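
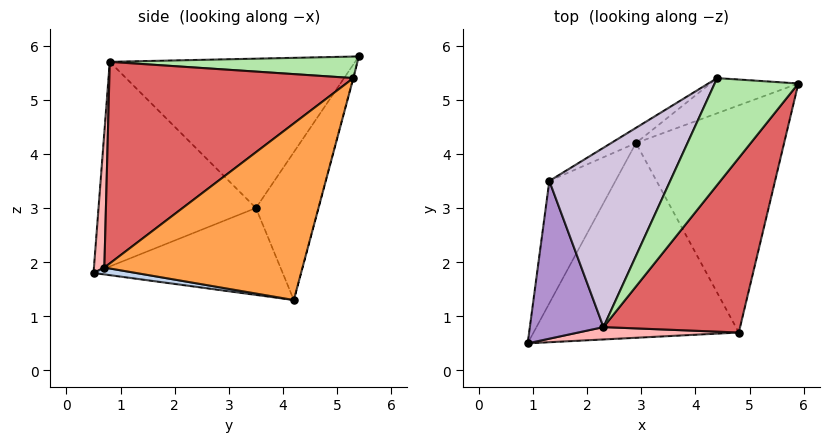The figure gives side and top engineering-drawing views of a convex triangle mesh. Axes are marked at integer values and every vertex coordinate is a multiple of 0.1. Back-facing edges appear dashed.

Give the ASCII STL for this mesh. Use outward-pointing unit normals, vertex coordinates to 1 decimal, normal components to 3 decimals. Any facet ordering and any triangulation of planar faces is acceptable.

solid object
 facet normal -0.004 0.967 -0.256
  outer loop
   vertex 4.4 5.4 5.8
   vertex 5.9 5.3 5.4
   vertex 2.9 4.2 1.3
  endloop
 endfacet
 facet normal 0.033 -0.151 -0.988
  outer loop
   vertex 4.8 0.7 1.9
   vertex 0.9 0.5 1.8
   vertex 2.9 4.2 1.3
  endloop
 endfacet
 facet normal 0.733 0.292 -0.615
  outer loop
   vertex 4.8 0.7 1.9
   vertex 2.9 4.2 1.3
   vertex 5.9 5.3 5.4
  endloop
 endfacet
 facet normal -0.752 0.329 -0.572
  outer loop
   vertex 1.3 3.5 3.0
   vertex 2.9 4.2 1.3
   vertex 0.9 0.5 1.8
  endloop
 endfacet
 facet normal -0.468 0.880 -0.079
  outer loop
   vertex 1.3 3.5 3.0
   vertex 4.4 5.4 5.8
   vertex 2.9 4.2 1.3
  endloop
 endfacet
 facet normal 0.247 -0.134 0.960
  outer loop
   vertex 2.3 0.8 5.7
   vertex 5.9 5.3 5.4
   vertex 4.4 5.4 5.8
  endloop
 endfacet
 facet normal 0.702 -0.530 0.476
  outer loop
   vertex 2.3 0.8 5.7
   vertex 4.8 0.7 1.9
   vertex 5.9 5.3 5.4
  endloop
 endfacet
 facet normal 0.050 -0.997 0.059
  outer loop
   vertex 2.3 0.8 5.7
   vertex 0.9 0.5 1.8
   vertex 4.8 0.7 1.9
  endloop
 endfacet
 facet normal -0.941 -0.010 0.339
  outer loop
   vertex 2.3 0.8 5.7
   vertex 1.3 3.5 3.0
   vertex 0.9 0.5 1.8
  endloop
 endfacet
 facet normal -0.736 0.323 0.595
  outer loop
   vertex 2.3 0.8 5.7
   vertex 4.4 5.4 5.8
   vertex 1.3 3.5 3.0
  endloop
 endfacet
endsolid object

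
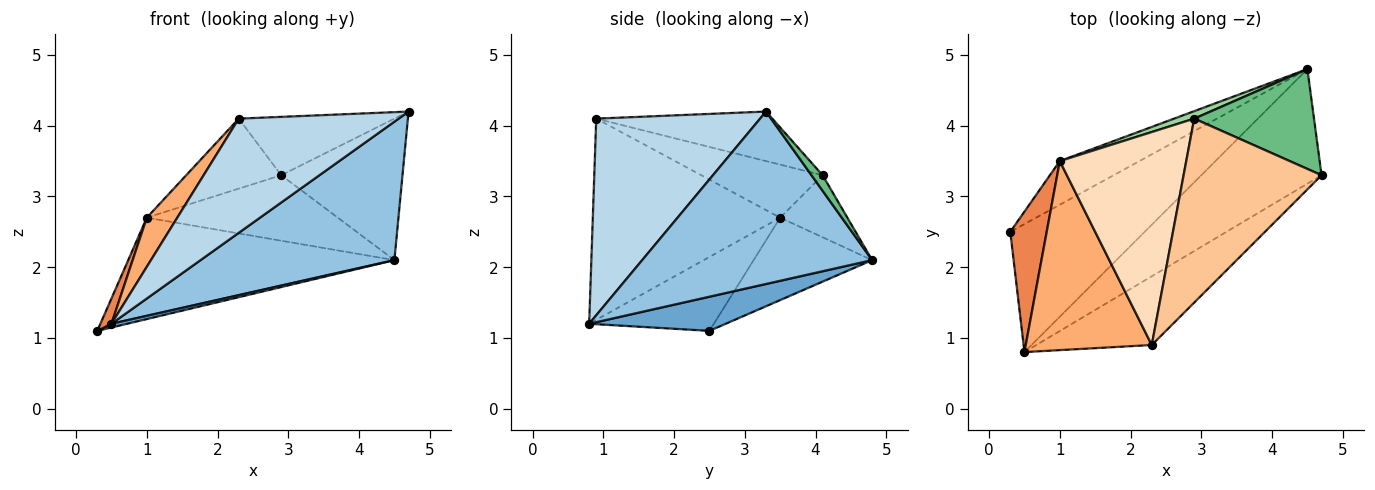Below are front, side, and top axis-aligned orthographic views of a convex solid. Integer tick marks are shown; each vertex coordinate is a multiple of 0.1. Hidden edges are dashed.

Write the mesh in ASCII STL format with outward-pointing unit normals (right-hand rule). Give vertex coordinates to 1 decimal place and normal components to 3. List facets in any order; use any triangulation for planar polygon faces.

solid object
 facet normal 0.246 -0.028 -0.969
  outer loop
   vertex 4.5 4.8 2.1
   vertex 0.5 0.8 1.2
   vertex 0.3 2.5 1.1
  endloop
 endfacet
 facet normal 0.675 -0.569 -0.471
  outer loop
   vertex 4.5 4.8 2.1
   vertex 4.7 3.3 4.2
   vertex 0.5 0.8 1.2
  endloop
 endfacet
 facet normal 0.660 -0.644 -0.387
  outer loop
   vertex 2.3 0.9 4.1
   vertex 0.5 0.8 1.2
   vertex 4.7 3.3 4.2
  endloop
 endfacet
 facet normal -0.379 0.850 -0.366
  outer loop
   vertex 1.0 3.5 2.7
   vertex 4.5 4.8 2.1
   vertex 0.3 2.5 1.1
  endloop
 endfacet
 facet normal -0.894 -0.079 0.441
  outer loop
   vertex 1.0 3.5 2.7
   vertex 0.3 2.5 1.1
   vertex 0.5 0.8 1.2
  endloop
 endfacet
 facet normal -0.840 -0.137 0.526
  outer loop
   vertex 1.0 3.5 2.7
   vertex 0.5 0.8 1.2
   vertex 2.3 0.9 4.1
  endloop
 endfacet
 facet normal -0.324 0.286 0.902
  outer loop
   vertex 2.9 4.1 3.3
   vertex 2.3 0.9 4.1
   vertex 4.7 3.3 4.2
  endloop
 endfacet
 facet normal -0.370 0.290 0.882
  outer loop
   vertex 2.9 4.1 3.3
   vertex 1.0 3.5 2.7
   vertex 2.3 0.9 4.1
  endloop
 endfacet
 facet normal 0.075 0.815 0.575
  outer loop
   vertex 2.9 4.1 3.3
   vertex 4.7 3.3 4.2
   vertex 4.5 4.8 2.1
  endloop
 endfacet
 facet normal -0.330 0.938 0.107
  outer loop
   vertex 2.9 4.1 3.3
   vertex 4.5 4.8 2.1
   vertex 1.0 3.5 2.7
  endloop
 endfacet
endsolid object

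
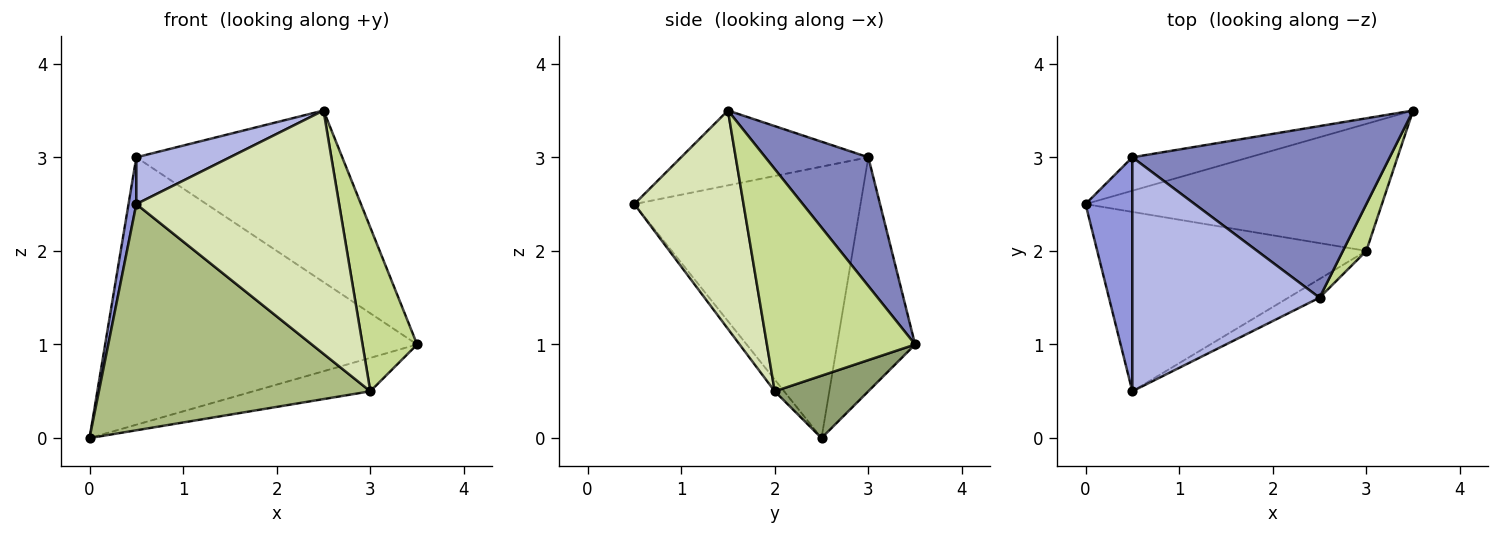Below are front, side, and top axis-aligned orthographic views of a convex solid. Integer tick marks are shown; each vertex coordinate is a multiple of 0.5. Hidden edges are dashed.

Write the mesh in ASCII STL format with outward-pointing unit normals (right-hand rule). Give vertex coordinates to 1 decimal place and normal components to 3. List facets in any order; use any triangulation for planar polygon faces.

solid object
 facet normal -0.241 0.963 -0.120
  outer loop
   vertex 0.5 3.0 3.0
   vertex 3.5 3.5 1.0
   vertex 0.0 2.5 0.0
  endloop
 endfacet
 facet normal 0.333 0.667 0.667
  outer loop
   vertex 0.5 3.0 3.0
   vertex 2.5 1.5 3.5
   vertex 3.5 3.5 1.0
  endloop
 endfacet
 facet normal -0.985 -0.034 0.170
  outer loop
   vertex 0.5 3.0 3.0
   vertex 0.0 2.5 0.0
   vertex 0.5 0.5 2.5
  endloop
 endfacet
 facet normal -0.365 -0.183 0.913
  outer loop
   vertex 0.5 3.0 3.0
   vertex 0.5 0.5 2.5
   vertex 2.5 1.5 3.5
  endloop
 endfacet
 facet normal 0.200 0.249 -0.948
  outer loop
   vertex 3.0 2.0 0.5
   vertex 0.0 2.5 0.0
   vertex 3.5 3.5 1.0
  endloop
 endfacet
 facet normal -0.027 -0.783 -0.621
  outer loop
   vertex 3.0 2.0 0.5
   vertex 0.5 0.5 2.5
   vertex 0.0 2.5 0.0
  endloop
 endfacet
 facet normal 0.934 -0.344 0.098
  outer loop
   vertex 3.0 2.0 0.5
   vertex 3.5 3.5 1.0
   vertex 2.5 1.5 3.5
  endloop
 endfacet
 facet normal 0.473 -0.878 -0.068
  outer loop
   vertex 3.0 2.0 0.5
   vertex 2.5 1.5 3.5
   vertex 0.5 0.5 2.5
  endloop
 endfacet
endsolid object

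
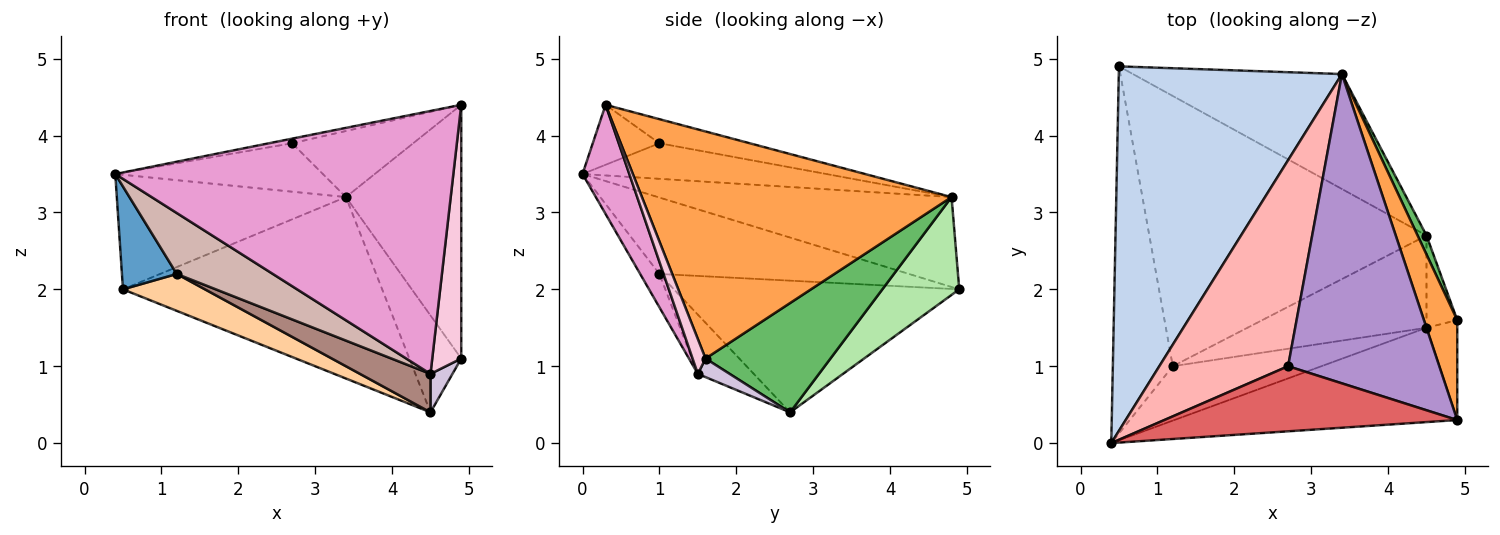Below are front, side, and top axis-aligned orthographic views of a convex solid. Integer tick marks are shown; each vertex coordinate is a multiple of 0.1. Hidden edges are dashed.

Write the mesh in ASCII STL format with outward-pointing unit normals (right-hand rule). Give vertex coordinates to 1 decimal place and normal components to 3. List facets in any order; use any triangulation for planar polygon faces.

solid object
 facet normal -0.775 -0.170 -0.608
  outer loop
   vertex 1.2 1.0 2.2
   vertex 0.4 0.0 3.5
   vertex 0.5 4.9 2.0
  endloop
 endfacet
 facet normal -0.359 0.280 0.890
  outer loop
   vertex 3.4 4.8 3.2
   vertex 0.5 4.9 2.0
   vertex 0.4 0.0 3.5
  endloop
 endfacet
 facet normal 0.928 0.346 0.136
  outer loop
   vertex 3.4 4.8 3.2
   vertex 4.9 0.3 4.4
   vertex 4.9 1.6 1.1
  endloop
 endfacet
 facet normal -0.426 -0.122 -0.896
  outer loop
   vertex 4.5 2.7 0.4
   vertex 1.2 1.0 2.2
   vertex 0.5 4.9 2.0
  endloop
 endfacet
 facet normal 0.921 0.383 0.075
  outer loop
   vertex 4.5 2.7 0.4
   vertex 3.4 4.8 3.2
   vertex 4.9 1.6 1.1
  endloop
 endfacet
 facet normal 0.243 0.819 -0.519
  outer loop
   vertex 4.5 2.7 0.4
   vertex 0.5 4.9 2.0
   vertex 3.4 4.8 3.2
  endloop
 endfacet
 facet normal -0.200 0.069 0.977
  outer loop
   vertex 2.7 1.0 3.9
   vertex 0.4 0.0 3.5
   vertex 4.9 0.3 4.4
  endloop
 endfacet
 facet normal -0.260 0.221 0.940
  outer loop
   vertex 2.7 1.0 3.9
   vertex 3.4 4.8 3.2
   vertex 0.4 0.0 3.5
  endloop
 endfacet
 facet normal -0.154 0.206 0.966
  outer loop
   vertex 2.7 1.0 3.9
   vertex 4.9 0.3 4.4
   vertex 3.4 4.8 3.2
  endloop
 endfacet
 facet normal 0.487 -0.336 -0.806
  outer loop
   vertex 4.5 1.5 0.9
   vertex 4.5 2.7 0.4
   vertex 4.9 1.6 1.1
  endloop
 endfacet
 facet normal -0.292 -0.368 -0.883
  outer loop
   vertex 4.5 1.5 0.9
   vertex 1.2 1.0 2.2
   vertex 4.5 2.7 0.4
  endloop
 endfacet
 facet normal -0.148 -0.738 -0.658
  outer loop
   vertex 4.5 1.5 0.9
   vertex 0.4 0.0 3.5
   vertex 1.2 1.0 2.2
  endloop
 endfacet
 facet normal 0.129 -0.933 -0.335
  outer loop
   vertex 4.5 1.5 0.9
   vertex 4.9 0.3 4.4
   vertex 0.4 0.0 3.5
  endloop
 endfacet
 facet normal 0.384 -0.859 -0.338
  outer loop
   vertex 4.5 1.5 0.9
   vertex 4.9 1.6 1.1
   vertex 4.9 0.3 4.4
  endloop
 endfacet
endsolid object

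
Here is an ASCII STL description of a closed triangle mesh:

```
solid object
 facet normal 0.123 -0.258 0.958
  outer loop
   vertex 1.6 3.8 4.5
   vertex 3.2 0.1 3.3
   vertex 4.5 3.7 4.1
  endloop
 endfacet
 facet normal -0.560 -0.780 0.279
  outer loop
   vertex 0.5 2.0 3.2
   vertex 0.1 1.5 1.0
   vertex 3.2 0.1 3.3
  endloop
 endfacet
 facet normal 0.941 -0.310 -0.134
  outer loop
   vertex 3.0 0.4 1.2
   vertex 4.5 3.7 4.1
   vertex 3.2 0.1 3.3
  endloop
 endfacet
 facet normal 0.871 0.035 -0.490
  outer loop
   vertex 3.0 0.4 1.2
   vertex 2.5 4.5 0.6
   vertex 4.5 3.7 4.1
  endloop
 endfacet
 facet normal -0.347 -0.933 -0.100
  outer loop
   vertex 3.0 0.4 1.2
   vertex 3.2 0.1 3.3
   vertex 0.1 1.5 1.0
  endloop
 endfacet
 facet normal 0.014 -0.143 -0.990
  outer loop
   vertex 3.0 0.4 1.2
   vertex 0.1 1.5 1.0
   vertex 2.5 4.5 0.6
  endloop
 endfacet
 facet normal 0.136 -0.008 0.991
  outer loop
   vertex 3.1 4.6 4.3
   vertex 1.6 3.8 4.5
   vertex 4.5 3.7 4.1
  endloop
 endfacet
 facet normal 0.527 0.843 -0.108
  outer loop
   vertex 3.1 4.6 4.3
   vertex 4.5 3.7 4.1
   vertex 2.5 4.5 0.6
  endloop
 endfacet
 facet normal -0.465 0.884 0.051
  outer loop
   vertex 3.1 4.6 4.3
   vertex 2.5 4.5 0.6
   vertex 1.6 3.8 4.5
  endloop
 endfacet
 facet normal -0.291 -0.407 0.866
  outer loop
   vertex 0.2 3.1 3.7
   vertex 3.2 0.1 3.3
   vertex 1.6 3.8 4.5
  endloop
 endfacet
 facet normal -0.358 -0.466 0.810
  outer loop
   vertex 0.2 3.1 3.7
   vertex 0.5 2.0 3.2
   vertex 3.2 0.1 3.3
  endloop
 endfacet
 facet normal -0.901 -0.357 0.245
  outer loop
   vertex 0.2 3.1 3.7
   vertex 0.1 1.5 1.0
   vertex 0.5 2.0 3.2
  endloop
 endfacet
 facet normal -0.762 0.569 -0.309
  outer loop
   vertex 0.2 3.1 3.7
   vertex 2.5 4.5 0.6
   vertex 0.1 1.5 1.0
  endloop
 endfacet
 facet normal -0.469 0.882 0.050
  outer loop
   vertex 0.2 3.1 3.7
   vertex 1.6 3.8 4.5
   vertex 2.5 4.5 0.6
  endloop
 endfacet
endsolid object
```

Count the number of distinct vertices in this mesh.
9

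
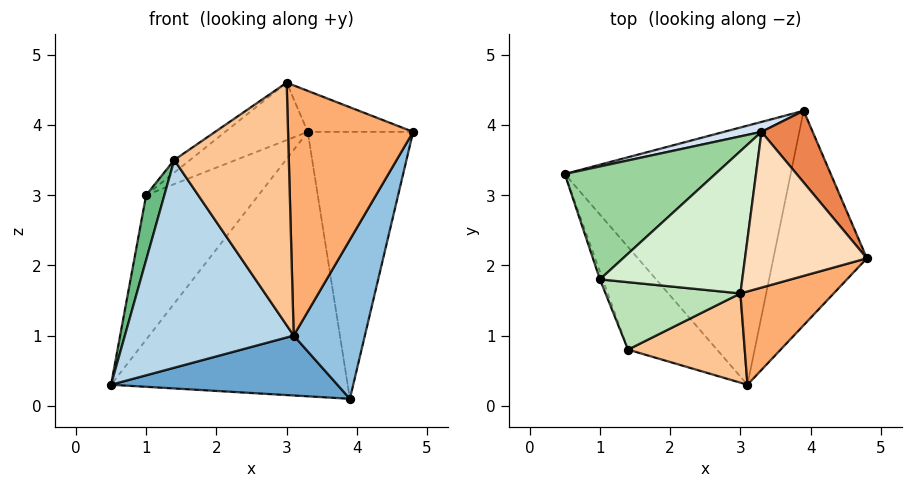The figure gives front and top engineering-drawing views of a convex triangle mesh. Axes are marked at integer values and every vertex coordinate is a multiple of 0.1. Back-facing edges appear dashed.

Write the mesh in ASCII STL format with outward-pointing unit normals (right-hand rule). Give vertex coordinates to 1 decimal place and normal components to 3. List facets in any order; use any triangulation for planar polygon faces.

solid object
 facet normal 0.002 -0.225 -0.974
  outer loop
   vertex 3.9 4.2 0.1
   vertex 3.1 0.3 1.0
   vertex 0.5 3.3 0.3
  endloop
 endfacet
 facet normal 0.895 -0.266 -0.359
  outer loop
   vertex 3.9 4.2 0.1
   vertex 4.8 2.1 3.9
   vertex 3.1 0.3 1.0
  endloop
 endfacet
 facet normal -0.675 -0.661 -0.327
  outer loop
   vertex 1.4 0.8 3.5
   vertex 0.5 3.3 0.3
   vertex 3.1 0.3 1.0
  endloop
 endfacet
 facet normal -0.254 0.967 0.036
  outer loop
   vertex 3.3 3.9 3.9
   vertex 3.9 4.2 0.1
   vertex 0.5 3.3 0.3
  endloop
 endfacet
 facet normal 0.757 0.631 0.169
  outer loop
   vertex 3.3 3.9 3.9
   vertex 4.8 2.1 3.9
   vertex 3.9 4.2 0.1
  endloop
 endfacet
 facet normal 0.368 -0.871 0.325
  outer loop
   vertex 3.0 1.6 4.6
   vertex 3.1 0.3 1.0
   vertex 4.8 2.1 3.9
  endloop
 endfacet
 facet normal 0.226 -0.914 0.336
  outer loop
   vertex 3.0 1.6 4.6
   vertex 1.4 0.8 3.5
   vertex 3.1 0.3 1.0
  endloop
 endfacet
 facet normal 0.292 0.243 0.925
  outer loop
   vertex 3.0 1.6 4.6
   vertex 4.8 2.1 3.9
   vertex 3.3 3.9 3.9
  endloop
 endfacet
 facet normal -0.919 -0.391 -0.047
  outer loop
   vertex 1.0 1.8 3.0
   vertex 0.5 3.3 0.3
   vertex 1.4 0.8 3.5
  endloop
 endfacet
 facet normal -0.693 0.568 0.444
  outer loop
   vertex 1.0 1.8 3.0
   vertex 3.3 3.9 3.9
   vertex 0.5 3.3 0.3
  endloop
 endfacet
 facet normal -0.609 0.146 0.780
  outer loop
   vertex 1.0 1.8 3.0
   vertex 1.4 0.8 3.5
   vertex 3.0 1.6 4.6
  endloop
 endfacet
 facet normal -0.576 0.306 0.758
  outer loop
   vertex 1.0 1.8 3.0
   vertex 3.0 1.6 4.6
   vertex 3.3 3.9 3.9
  endloop
 endfacet
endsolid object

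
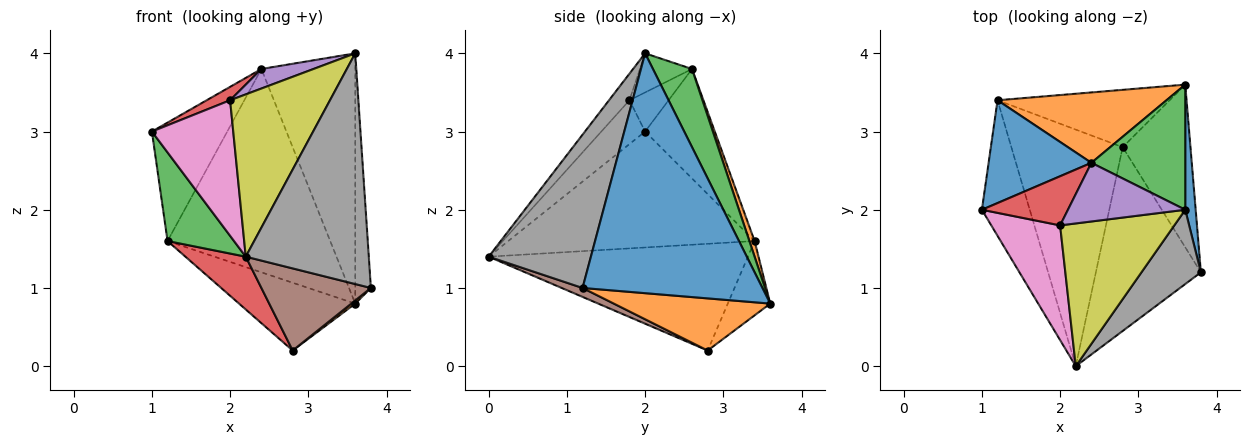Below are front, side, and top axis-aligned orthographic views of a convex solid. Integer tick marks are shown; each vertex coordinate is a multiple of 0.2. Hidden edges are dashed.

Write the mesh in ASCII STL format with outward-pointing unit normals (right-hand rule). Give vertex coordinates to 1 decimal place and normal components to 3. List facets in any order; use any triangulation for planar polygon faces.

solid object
 facet normal 0.995 0.087 0.043
  outer loop
   vertex 3.6 2.0 4.0
   vertex 3.8 1.2 1.0
   vertex 3.6 3.6 0.8
  endloop
 endfacet
 facet normal 0.610 -0.015 -0.793
  outer loop
   vertex 2.8 2.8 0.2
   vertex 3.6 3.6 0.8
   vertex 3.8 1.2 1.0
  endloop
 endfacet
 facet normal 0.349 0.838 0.419
  outer loop
   vertex 2.4 2.6 3.8
   vertex 3.6 2.0 4.0
   vertex 3.6 3.6 0.8
  endloop
 endfacet
 facet normal -0.402 -0.241 0.884
  outer loop
   vertex 2.4 2.6 3.8
   vertex 1.0 2.0 3.0
   vertex 2.0 1.8 3.4
  endloop
 endfacet
 facet normal -0.302 -0.302 0.905
  outer loop
   vertex 2.4 2.6 3.8
   vertex 2.0 1.8 3.4
   vertex 3.6 2.0 4.0
  endloop
 endfacet
 facet normal 0.077 -0.407 -0.910
  outer loop
   vertex 2.2 0.0 1.4
   vertex 2.8 2.8 0.2
   vertex 3.8 1.2 1.0
  endloop
 endfacet
 facet normal -0.380 -0.706 0.597
  outer loop
   vertex 2.2 0.0 1.4
   vertex 2.0 1.8 3.4
   vertex 1.0 2.0 3.0
  endloop
 endfacet
 facet normal 0.620 -0.747 0.240
  outer loop
   vertex 2.2 0.0 1.4
   vertex 3.8 1.2 1.0
   vertex 3.6 2.0 4.0
  endloop
 endfacet
 facet normal -0.152 -0.742 0.653
  outer loop
   vertex 2.2 0.0 1.4
   vertex 3.6 2.0 4.0
   vertex 2.0 1.8 3.4
  endloop
 endfacet
 facet normal -0.269 0.735 -0.622
  outer loop
   vertex 1.2 3.4 1.6
   vertex 3.6 3.6 0.8
   vertex 2.8 2.8 0.2
  endloop
 endfacet
 facet normal -0.572 0.619 0.537
  outer loop
   vertex 1.2 3.4 1.6
   vertex 1.0 2.0 3.0
   vertex 2.4 2.6 3.8
  endloop
 endfacet
 facet normal 0.030 0.945 0.327
  outer loop
   vertex 1.2 3.4 1.6
   vertex 2.4 2.6 3.8
   vertex 3.6 3.6 0.8
  endloop
 endfacet
 facet normal -0.897 -0.242 -0.370
  outer loop
   vertex 1.2 3.4 1.6
   vertex 2.2 0.0 1.4
   vertex 1.0 2.0 3.0
  endloop
 endfacet
 facet normal -0.683 -0.159 -0.713
  outer loop
   vertex 1.2 3.4 1.6
   vertex 2.8 2.8 0.2
   vertex 2.2 0.0 1.4
  endloop
 endfacet
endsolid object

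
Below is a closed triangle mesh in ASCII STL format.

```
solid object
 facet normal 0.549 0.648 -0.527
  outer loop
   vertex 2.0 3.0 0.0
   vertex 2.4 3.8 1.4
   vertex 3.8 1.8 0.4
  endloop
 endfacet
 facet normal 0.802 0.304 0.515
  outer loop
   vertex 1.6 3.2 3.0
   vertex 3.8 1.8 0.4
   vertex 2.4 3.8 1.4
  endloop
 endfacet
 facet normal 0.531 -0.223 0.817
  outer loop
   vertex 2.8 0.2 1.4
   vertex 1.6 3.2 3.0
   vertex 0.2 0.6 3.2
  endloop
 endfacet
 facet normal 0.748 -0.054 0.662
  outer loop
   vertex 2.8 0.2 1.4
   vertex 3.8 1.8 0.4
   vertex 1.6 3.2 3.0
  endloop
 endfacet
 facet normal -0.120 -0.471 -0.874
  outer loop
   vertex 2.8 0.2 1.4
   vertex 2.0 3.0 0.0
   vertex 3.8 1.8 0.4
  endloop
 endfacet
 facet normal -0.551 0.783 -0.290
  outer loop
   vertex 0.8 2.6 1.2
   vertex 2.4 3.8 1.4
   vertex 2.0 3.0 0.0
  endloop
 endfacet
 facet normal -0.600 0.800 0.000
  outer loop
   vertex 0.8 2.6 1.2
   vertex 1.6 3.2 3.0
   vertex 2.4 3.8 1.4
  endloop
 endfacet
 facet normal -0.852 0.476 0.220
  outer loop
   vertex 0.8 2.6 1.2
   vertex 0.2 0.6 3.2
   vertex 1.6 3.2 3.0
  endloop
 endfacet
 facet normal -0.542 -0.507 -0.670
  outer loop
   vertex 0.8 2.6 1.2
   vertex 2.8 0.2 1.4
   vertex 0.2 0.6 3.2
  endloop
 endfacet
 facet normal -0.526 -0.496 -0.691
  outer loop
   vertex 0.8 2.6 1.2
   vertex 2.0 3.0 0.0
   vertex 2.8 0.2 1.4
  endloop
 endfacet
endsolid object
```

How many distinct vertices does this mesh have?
7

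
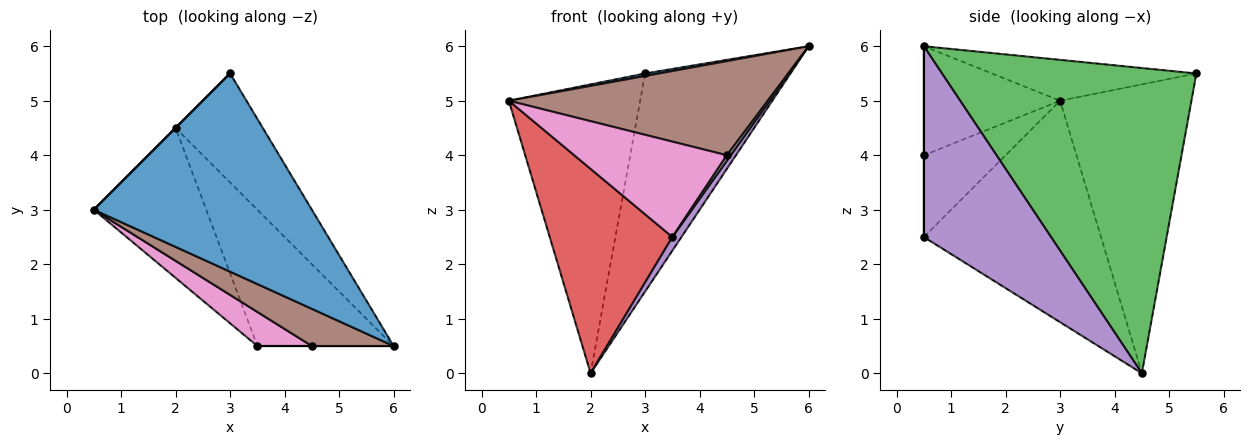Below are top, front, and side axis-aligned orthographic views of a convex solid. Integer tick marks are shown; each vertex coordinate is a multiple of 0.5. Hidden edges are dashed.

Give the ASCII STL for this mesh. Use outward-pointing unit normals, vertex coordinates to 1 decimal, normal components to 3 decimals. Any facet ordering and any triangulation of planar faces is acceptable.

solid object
 facet normal -0.184 -0.012 0.983
  outer loop
   vertex 3.0 5.5 5.5
   vertex 0.5 3.0 5.0
   vertex 6.0 0.5 6.0
  endloop
 endfacet
 facet normal -0.707 0.707 0.000
  outer loop
   vertex 2.0 4.5 0.0
   vertex 0.5 3.0 5.0
   vertex 3.0 5.5 5.5
  endloop
 endfacet
 facet normal 0.843 0.482 -0.241
  outer loop
   vertex 2.0 4.5 0.0
   vertex 3.0 5.5 5.5
   vertex 6.0 0.5 6.0
  endloop
 endfacet
 facet normal -0.759 -0.525 -0.385
  outer loop
   vertex 3.5 0.5 2.5
   vertex 0.5 3.0 5.0
   vertex 2.0 4.5 0.0
  endloop
 endfacet
 facet normal 0.812 -0.058 -0.580
  outer loop
   vertex 3.5 0.5 2.5
   vertex 2.0 4.5 0.0
   vertex 6.0 0.5 6.0
  endloop
 endfacet
 facet normal -0.440 -0.835 0.330
  outer loop
   vertex 4.5 0.5 4.0
   vertex 6.0 0.5 6.0
   vertex 0.5 3.0 5.0
  endloop
 endfacet
 facet normal -0.450 -0.841 0.300
  outer loop
   vertex 4.5 0.5 4.0
   vertex 0.5 3.0 5.0
   vertex 3.5 0.5 2.5
  endloop
 endfacet
 facet normal 0.000 -1.000 0.000
  outer loop
   vertex 4.5 0.5 4.0
   vertex 3.5 0.5 2.5
   vertex 6.0 0.5 6.0
  endloop
 endfacet
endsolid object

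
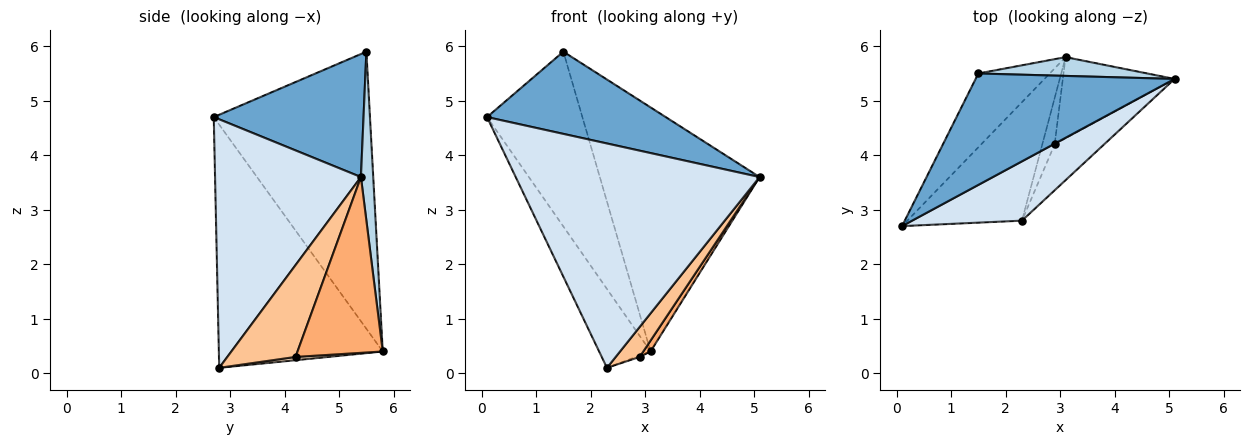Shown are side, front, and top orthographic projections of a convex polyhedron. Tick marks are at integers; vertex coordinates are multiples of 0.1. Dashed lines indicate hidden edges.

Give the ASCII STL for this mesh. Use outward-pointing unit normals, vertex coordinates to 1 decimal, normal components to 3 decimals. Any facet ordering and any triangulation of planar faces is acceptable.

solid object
 facet normal 0.446 -0.532 0.720
  outer loop
   vertex 1.5 5.5 5.9
   vertex 0.1 2.7 4.7
   vertex 5.1 5.4 3.6
  endloop
 endfacet
 facet normal -0.834 0.509 -0.215
  outer loop
   vertex 3.1 5.8 0.4
   vertex 0.1 2.7 4.7
   vertex 1.5 5.5 5.9
  endloop
 endfacet
 facet normal 0.076 0.994 0.076
  outer loop
   vertex 3.1 5.8 0.4
   vertex 1.5 5.5 5.9
   vertex 5.1 5.4 3.6
  endloop
 endfacet
 facet normal 0.501 -0.837 0.221
  outer loop
   vertex 2.3 2.8 0.1
   vertex 5.1 5.4 3.6
   vertex 0.1 2.7 4.7
  endloop
 endfacet
 facet normal -0.870 0.273 -0.410
  outer loop
   vertex 2.3 2.8 0.1
   vertex 0.1 2.7 4.7
   vertex 3.1 5.8 0.4
  endloop
 endfacet
 facet normal 0.842 -0.072 -0.535
  outer loop
   vertex 2.9 4.2 0.3
   vertex 3.1 5.8 0.4
   vertex 5.1 5.4 3.6
  endloop
 endfacet
 facet normal 0.841 -0.296 -0.453
  outer loop
   vertex 2.9 4.2 0.3
   vertex 5.1 5.4 3.6
   vertex 2.3 2.8 0.1
  endloop
 endfacet
 facet normal 0.256 0.028 -0.966
  outer loop
   vertex 2.9 4.2 0.3
   vertex 2.3 2.8 0.1
   vertex 3.1 5.8 0.4
  endloop
 endfacet
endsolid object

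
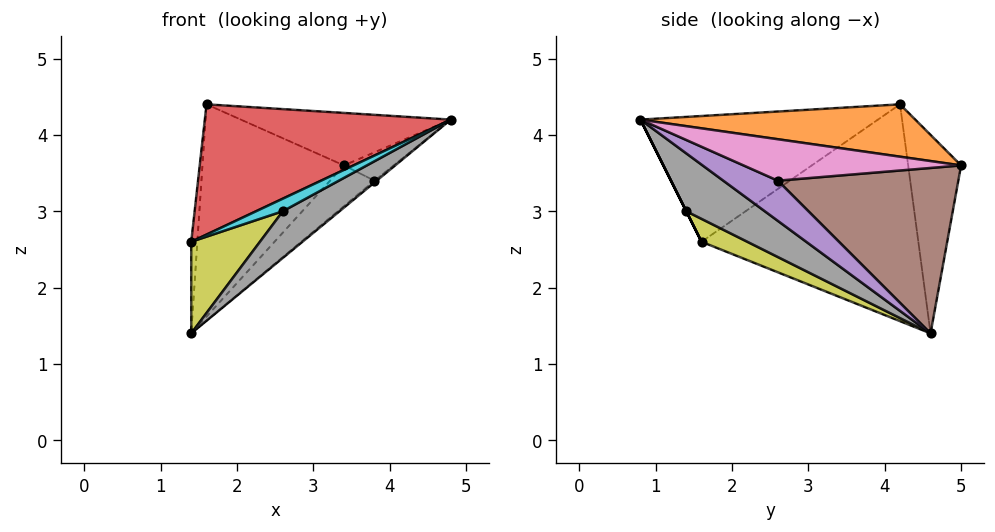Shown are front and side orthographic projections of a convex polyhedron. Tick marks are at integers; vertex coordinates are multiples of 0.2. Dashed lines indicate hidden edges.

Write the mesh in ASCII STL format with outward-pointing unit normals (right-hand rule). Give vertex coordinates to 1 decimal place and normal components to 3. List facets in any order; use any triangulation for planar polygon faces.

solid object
 facet normal -0.347 0.926 0.147
  outer loop
   vertex 1.6 4.2 4.4
   vertex 3.4 5.0 3.6
   vertex 1.4 4.6 1.4
  endloop
 endfacet
 facet normal 0.306 0.234 0.923
  outer loop
   vertex 1.6 4.2 4.4
   vertex 4.8 0.8 4.2
   vertex 3.4 5.0 3.6
  endloop
 endfacet
 facet normal -0.997 0.028 0.070
  outer loop
   vertex 1.4 1.6 2.6
   vertex 1.6 4.2 4.4
   vertex 1.4 4.6 1.4
  endloop
 endfacet
 facet normal -0.463 -0.480 0.745
  outer loop
   vertex 1.4 1.6 2.6
   vertex 4.8 0.8 4.2
   vertex 1.6 4.2 4.4
  endloop
 endfacet
 facet normal 0.653 0.026 -0.757
  outer loop
   vertex 3.8 2.6 3.4
   vertex 4.8 0.8 4.2
   vertex 1.4 4.6 1.4
  endloop
 endfacet
 facet normal 0.712 0.175 -0.680
  outer loop
   vertex 3.8 2.6 3.4
   vertex 1.4 4.6 1.4
   vertex 3.4 5.0 3.6
  endloop
 endfacet
 facet normal 0.792 0.181 -0.583
  outer loop
   vertex 3.8 2.6 3.4
   vertex 3.4 5.0 3.6
   vertex 4.8 0.8 4.2
  endloop
 endfacet
 facet normal 0.397 -0.287 -0.872
  outer loop
   vertex 2.6 1.4 3.0
   vertex 1.4 4.6 1.4
   vertex 4.8 0.8 4.2
  endloop
 endfacet
 facet normal 0.240 -0.361 -0.901
  outer loop
   vertex 2.6 1.4 3.0
   vertex 1.4 1.6 2.6
   vertex 1.4 4.6 1.4
  endloop
 endfacet
 facet normal 0.000 -0.894 -0.447
  outer loop
   vertex 2.6 1.4 3.0
   vertex 4.8 0.8 4.2
   vertex 1.4 1.6 2.6
  endloop
 endfacet
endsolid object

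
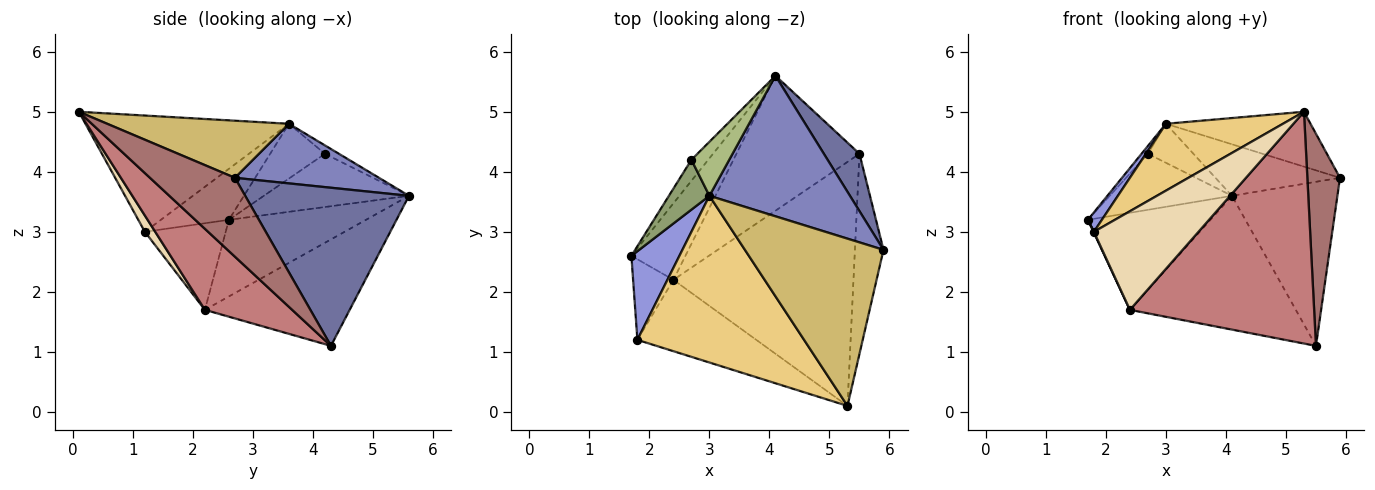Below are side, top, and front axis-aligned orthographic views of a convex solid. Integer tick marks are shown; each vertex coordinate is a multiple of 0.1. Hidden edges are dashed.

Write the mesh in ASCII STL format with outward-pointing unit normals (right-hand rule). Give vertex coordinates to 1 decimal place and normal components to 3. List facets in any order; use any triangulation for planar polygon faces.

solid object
 facet normal 0.826 0.532 0.186
  outer loop
   vertex 5.5 4.3 1.1
   vertex 4.1 5.6 3.6
   vertex 5.9 2.7 3.9
  endloop
 endfacet
 facet normal 0.370 0.320 0.872
  outer loop
   vertex 3.0 3.6 4.8
   vertex 5.9 2.7 3.9
   vertex 4.1 5.6 3.6
  endloop
 endfacet
 facet normal -0.720 -0.148 0.678
  outer loop
   vertex 1.8 1.2 3.0
   vertex 3.0 3.6 4.8
   vertex 1.7 2.6 3.2
  endloop
 endfacet
 facet normal -0.744 0.626 -0.235
  outer loop
   vertex 2.7 4.2 4.3
   vertex 4.1 5.6 3.6
   vertex 1.7 2.6 3.2
  endloop
 endfacet
 facet normal -0.800 0.093 0.592
  outer loop
   vertex 2.7 4.2 4.3
   vertex 1.7 2.6 3.2
   vertex 3.0 3.6 4.8
  endloop
 endfacet
 facet normal -0.177 0.576 0.798
  outer loop
   vertex 2.7 4.2 4.3
   vertex 3.0 3.6 4.8
   vertex 4.1 5.6 3.6
  endloop
 endfacet
 facet normal -0.907 -0.004 -0.422
  outer loop
   vertex 2.4 2.2 1.7
   vertex 1.8 1.2 3.0
   vertex 1.7 2.6 3.2
  endloop
 endfacet
 facet normal -0.660 0.590 -0.465
  outer loop
   vertex 2.4 2.2 1.7
   vertex 1.7 2.6 3.2
   vertex 4.1 5.6 3.6
  endloop
 endfacet
 facet normal -0.523 0.600 -0.605
  outer loop
   vertex 2.4 2.2 1.7
   vertex 4.1 5.6 3.6
   vertex 5.5 4.3 1.1
  endloop
 endfacet
 facet normal 0.365 0.290 0.885
  outer loop
   vertex 5.3 0.1 5.0
   vertex 5.9 2.7 3.9
   vertex 3.0 3.6 4.8
  endloop
 endfacet
 facet normal -0.543 -0.313 0.779
  outer loop
   vertex 5.3 0.1 5.0
   vertex 3.0 3.6 4.8
   vertex 1.8 1.2 3.0
  endloop
 endfacet
 facet normal 0.080 -0.808 -0.584
  outer loop
   vertex 5.3 0.1 5.0
   vertex 1.8 1.2 3.0
   vertex 2.4 2.2 1.7
  endloop
 endfacet
 facet normal 0.884 -0.340 -0.320
  outer loop
   vertex 5.3 0.1 5.0
   vertex 5.5 4.3 1.1
   vertex 5.9 2.7 3.9
  endloop
 endfacet
 facet normal 0.310 -0.655 -0.689
  outer loop
   vertex 5.3 0.1 5.0
   vertex 2.4 2.2 1.7
   vertex 5.5 4.3 1.1
  endloop
 endfacet
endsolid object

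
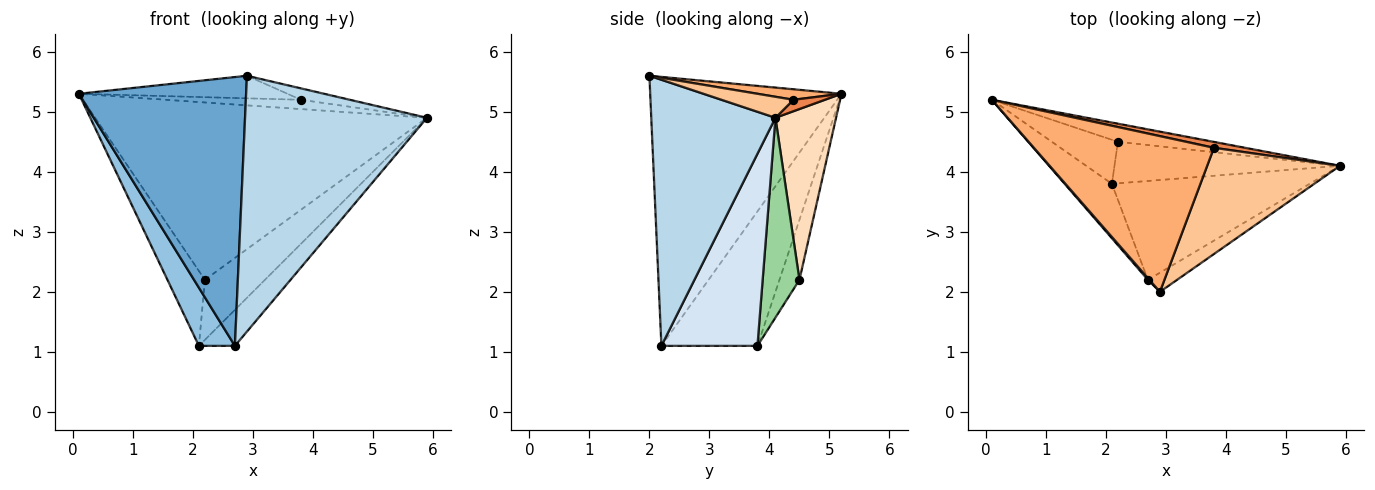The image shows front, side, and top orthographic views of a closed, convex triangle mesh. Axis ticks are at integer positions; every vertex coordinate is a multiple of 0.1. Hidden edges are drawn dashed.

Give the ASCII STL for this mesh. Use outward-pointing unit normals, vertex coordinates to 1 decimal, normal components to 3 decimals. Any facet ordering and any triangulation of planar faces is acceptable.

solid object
 facet normal -0.753 -0.658 0.004
  outer loop
   vertex 2.7 2.2 1.1
   vertex 2.9 2.0 5.6
   vertex 0.1 5.2 5.3
  endloop
 endfacet
 facet normal -0.889 -0.334 -0.312
  outer loop
   vertex 2.7 2.2 1.1
   vertex 0.1 5.2 5.3
   vertex 2.1 3.8 1.1
  endloop
 endfacet
 facet normal 0.563 -0.824 -0.062
  outer loop
   vertex 2.7 2.2 1.1
   vertex 5.9 4.1 4.9
   vertex 2.9 2.0 5.6
  endloop
 endfacet
 facet normal 0.674 0.253 -0.694
  outer loop
   vertex 2.7 2.2 1.1
   vertex 2.1 3.8 1.1
   vertex 5.9 4.1 4.9
  endloop
 endfacet
 facet normal 0.193 0.829 0.525
  outer loop
   vertex 3.8 4.4 5.2
   vertex 5.9 4.1 4.9
   vertex 0.1 5.2 5.3
  endloop
 endfacet
 facet normal 0.058 0.143 0.988
  outer loop
   vertex 3.8 4.4 5.2
   vertex 0.1 5.2 5.3
   vertex 2.9 2.0 5.6
  endloop
 endfacet
 facet normal 0.155 0.105 0.982
  outer loop
   vertex 3.8 4.4 5.2
   vertex 2.9 2.0 5.6
   vertex 5.9 4.1 4.9
  endloop
 endfacet
 facet normal 0.179 0.979 -0.100
  outer loop
   vertex 2.2 4.5 2.2
   vertex 0.1 5.2 5.3
   vertex 5.9 4.1 4.9
  endloop
 endfacet
 facet normal -0.418 0.783 -0.460
  outer loop
   vertex 2.2 4.5 2.2
   vertex 2.1 3.8 1.1
   vertex 0.1 5.2 5.3
  endloop
 endfacet
 facet normal 0.450 0.734 -0.508
  outer loop
   vertex 2.2 4.5 2.2
   vertex 5.9 4.1 4.9
   vertex 2.1 3.8 1.1
  endloop
 endfacet
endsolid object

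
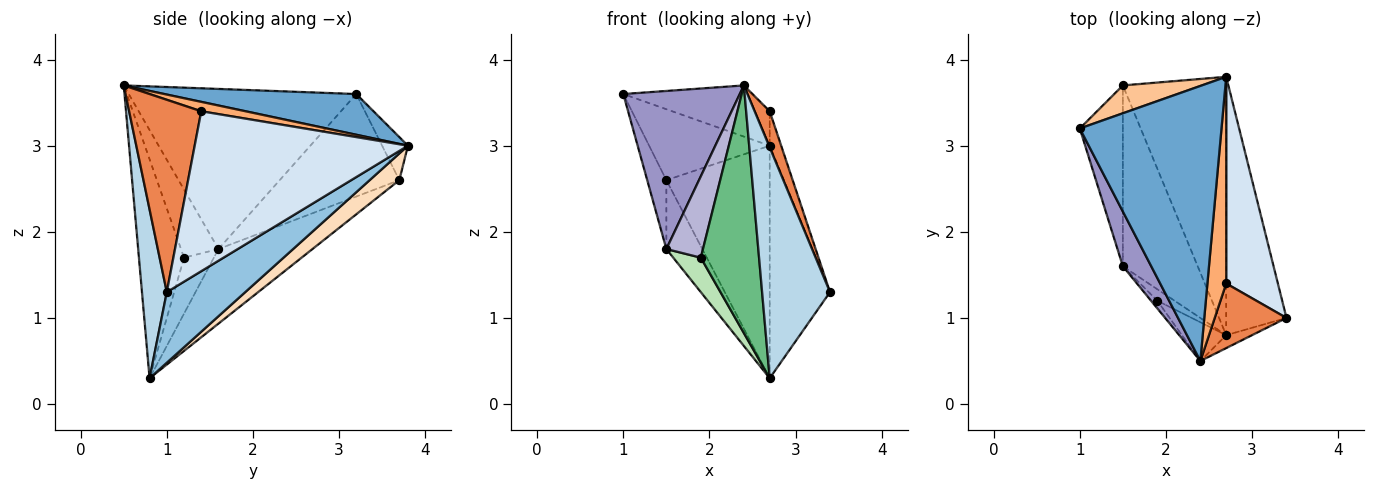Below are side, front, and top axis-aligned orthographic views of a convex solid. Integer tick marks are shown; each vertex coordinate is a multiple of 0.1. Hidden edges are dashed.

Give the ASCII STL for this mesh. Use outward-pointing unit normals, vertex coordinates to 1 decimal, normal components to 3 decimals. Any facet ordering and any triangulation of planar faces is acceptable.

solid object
 facet normal 0.272 0.176 0.946
  outer loop
   vertex 2.4 0.5 3.7
   vertex 2.7 3.8 3.0
   vertex 1.0 3.2 3.6
  endloop
 endfacet
 facet normal 0.657 0.505 -0.561
  outer loop
   vertex 2.7 0.8 0.3
   vertex 2.7 3.8 3.0
   vertex 3.4 1.0 1.3
  endloop
 endfacet
 facet normal 0.343 -0.938 -0.052
  outer loop
   vertex 2.7 0.8 0.3
   vertex 3.4 1.0 1.3
   vertex 2.4 0.5 3.7
  endloop
 endfacet
 facet normal 0.950 0.051 0.307
  outer loop
   vertex 2.7 1.4 3.4
   vertex 3.4 1.0 1.3
   vertex 2.7 3.8 3.0
  endloop
 endfacet
 facet normal 0.919 -0.192 0.343
  outer loop
   vertex 2.7 1.4 3.4
   vertex 2.4 0.5 3.7
   vertex 3.4 1.0 1.3
  endloop
 endfacet
 facet normal 0.442 0.147 0.885
  outer loop
   vertex 2.7 1.4 3.4
   vertex 2.7 3.8 3.0
   vertex 2.4 0.5 3.7
  endloop
 endfacet
 facet normal -0.196 0.913 0.359
  outer loop
   vertex 1.5 3.7 2.6
   vertex 1.0 3.2 3.6
   vertex 2.7 3.8 3.0
  endloop
 endfacet
 facet normal 0.189 0.657 -0.730
  outer loop
   vertex 1.5 3.7 2.6
   vertex 2.7 3.8 3.0
   vertex 2.7 0.8 0.3
  endloop
 endfacet
 facet normal -0.607 -0.785 -0.123
  outer loop
   vertex 1.9 1.2 1.7
   vertex 2.7 0.8 0.3
   vertex 2.4 0.5 3.7
  endloop
 endfacet
 facet normal -0.681 0.261 -0.684
  outer loop
   vertex 1.5 1.6 1.8
   vertex 1.5 3.7 2.6
   vertex 2.7 0.8 0.3
  endloop
 endfacet
 facet normal -0.717 -0.662 -0.221
  outer loop
   vertex 1.5 1.6 1.8
   vertex 2.7 0.8 0.3
   vertex 1.9 1.2 1.7
  endloop
 endfacet
 facet normal -0.912 0.146 -0.383
  outer loop
   vertex 1.5 1.6 1.8
   vertex 1.0 3.2 3.6
   vertex 1.5 3.7 2.6
  endloop
 endfacet
 facet normal -0.879 -0.450 0.156
  outer loop
   vertex 1.5 1.6 1.8
   vertex 2.4 0.5 3.7
   vertex 1.0 3.2 3.6
  endloop
 endfacet
 facet normal -0.714 -0.697 -0.066
  outer loop
   vertex 1.5 1.6 1.8
   vertex 1.9 1.2 1.7
   vertex 2.4 0.5 3.7
  endloop
 endfacet
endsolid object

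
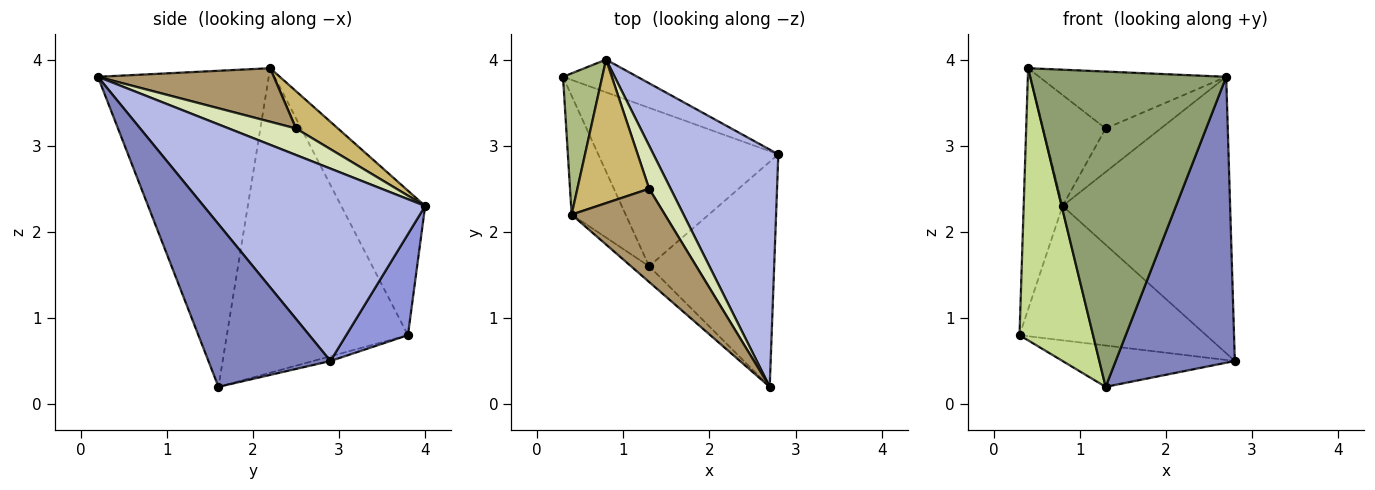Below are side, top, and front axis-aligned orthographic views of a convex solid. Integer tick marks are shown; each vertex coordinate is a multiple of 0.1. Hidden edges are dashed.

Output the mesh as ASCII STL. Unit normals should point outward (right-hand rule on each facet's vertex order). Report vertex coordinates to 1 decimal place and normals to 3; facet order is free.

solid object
 facet normal -0.025 0.252 -0.967
  outer loop
   vertex 1.3 1.6 0.2
   vertex 0.3 3.8 0.8
   vertex 2.8 2.9 0.5
  endloop
 endfacet
 facet normal 0.627 -0.612 -0.482
  outer loop
   vertex 1.3 1.6 0.2
   vertex 2.8 2.9 0.5
   vertex 2.7 0.2 3.8
  endloop
 endfacet
 facet normal 0.306 0.925 -0.225
  outer loop
   vertex 0.8 4.0 2.3
   vertex 2.8 2.9 0.5
   vertex 0.3 3.8 0.8
  endloop
 endfacet
 facet normal 0.708 0.536 0.460
  outer loop
   vertex 0.8 4.0 2.3
   vertex 2.7 0.2 3.8
   vertex 2.8 2.9 0.5
  endloop
 endfacet
 facet normal -0.657 -0.753 -0.038
  outer loop
   vertex 0.4 2.2 3.9
   vertex 1.3 1.6 0.2
   vertex 2.7 0.2 3.8
  endloop
 endfacet
 facet normal -0.881 0.408 0.239
  outer loop
   vertex 0.4 2.2 3.9
   vertex 0.8 4.0 2.3
   vertex 0.3 3.8 0.8
  endloop
 endfacet
 facet normal -0.914 -0.371 -0.162
  outer loop
   vertex 0.4 2.2 3.9
   vertex 0.3 3.8 0.8
   vertex 1.3 1.6 0.2
  endloop
 endfacet
 facet normal 0.655 0.537 0.532
  outer loop
   vertex 1.3 2.5 3.2
   vertex 2.7 0.2 3.8
   vertex 0.8 4.0 2.3
  endloop
 endfacet
 facet normal 0.440 0.468 0.766
  outer loop
   vertex 1.3 2.5 3.2
   vertex 0.4 2.2 3.9
   vertex 2.7 0.2 3.8
  endloop
 endfacet
 facet normal 0.380 0.566 0.732
  outer loop
   vertex 1.3 2.5 3.2
   vertex 0.8 4.0 2.3
   vertex 0.4 2.2 3.9
  endloop
 endfacet
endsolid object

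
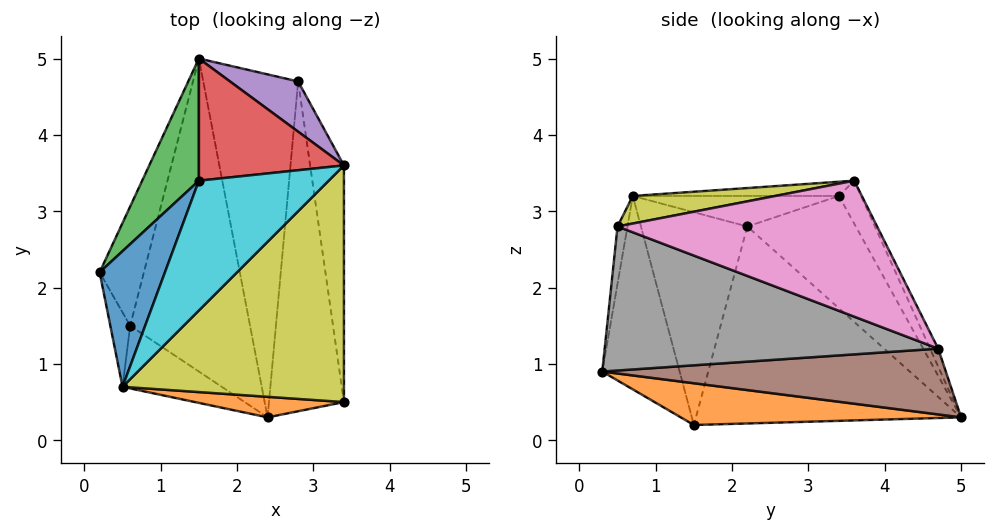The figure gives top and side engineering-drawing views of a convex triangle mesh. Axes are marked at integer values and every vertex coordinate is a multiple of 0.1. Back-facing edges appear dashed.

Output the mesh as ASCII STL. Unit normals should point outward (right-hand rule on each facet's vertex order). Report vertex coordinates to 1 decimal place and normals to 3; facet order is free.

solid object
 facet normal -0.945 0.249 -0.212
  outer loop
   vertex 0.6 1.5 0.2
   vertex 0.2 2.2 2.8
   vertex 1.5 5.0 0.3
  endloop
 endfacet
 facet normal 0.328 -0.057 -0.943
  outer loop
   vertex 0.6 1.5 0.2
   vertex 1.5 5.0 0.3
   vertex 2.4 0.3 0.9
  endloop
 endfacet
 facet normal -0.691 0.633 0.349
  outer loop
   vertex 1.5 3.4 3.2
   vertex 1.5 5.0 0.3
   vertex 0.2 2.2 2.8
  endloop
 endfacet
 facet normal -0.142 0.867 0.478
  outer loop
   vertex 1.5 3.4 3.2
   vertex 3.4 3.6 3.4
   vertex 1.5 5.0 0.3
  endloop
 endfacet
 facet normal -0.124 0.874 0.471
  outer loop
   vertex 2.8 4.7 1.2
   vertex 1.5 5.0 0.3
   vertex 3.4 3.6 3.4
  endloop
 endfacet
 facet normal 0.570 0.004 -0.822
  outer loop
   vertex 2.8 4.7 1.2
   vertex 2.4 0.3 0.9
   vertex 1.5 5.0 0.3
  endloop
 endfacet
 facet normal 0.969 0.047 -0.241
  outer loop
   vertex 2.8 4.7 1.2
   vertex 3.4 3.6 3.4
   vertex 3.4 0.5 2.8
  endloop
 endfacet
 facet normal 0.886 -0.049 -0.461
  outer loop
   vertex 2.8 4.7 1.2
   vertex 3.4 0.5 2.8
   vertex 2.4 0.3 0.9
  endloop
 endfacet
 facet normal 0.121 -0.189 0.975
  outer loop
   vertex 0.5 0.7 3.2
   vertex 3.4 0.5 2.8
   vertex 3.4 3.6 3.4
  endloop
 endfacet
 facet normal -0.109 0.040 0.993
  outer loop
   vertex 0.5 0.7 3.2
   vertex 3.4 3.6 3.4
   vertex 1.5 3.4 3.2
  endloop
 endfacet
 facet normal -0.418 0.155 0.895
  outer loop
   vertex 0.5 0.7 3.2
   vertex 1.5 3.4 3.2
   vertex 0.2 2.2 2.8
  endloop
 endfacet
 facet normal -0.050 -0.990 0.131
  outer loop
   vertex 0.5 0.7 3.2
   vertex 2.4 0.3 0.9
   vertex 3.4 0.5 2.8
  endloop
 endfacet
 facet normal -0.972 -0.218 -0.091
  outer loop
   vertex 0.5 0.7 3.2
   vertex 0.2 2.2 2.8
   vertex 0.6 1.5 0.2
  endloop
 endfacet
 facet normal -0.471 -0.848 -0.242
  outer loop
   vertex 0.5 0.7 3.2
   vertex 0.6 1.5 0.2
   vertex 2.4 0.3 0.9
  endloop
 endfacet
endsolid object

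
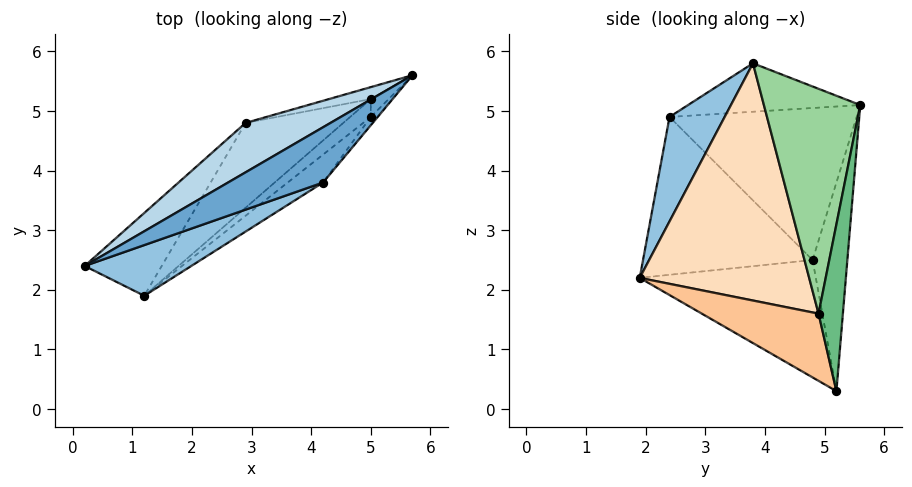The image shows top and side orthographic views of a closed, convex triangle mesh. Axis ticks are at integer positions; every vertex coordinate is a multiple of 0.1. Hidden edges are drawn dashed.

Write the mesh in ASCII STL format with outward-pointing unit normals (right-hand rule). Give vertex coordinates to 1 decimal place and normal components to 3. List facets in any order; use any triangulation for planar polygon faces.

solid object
 facet normal -0.368 0.587 0.721
  outer loop
   vertex 4.2 3.8 5.8
   vertex 5.7 5.6 5.1
   vertex 0.2 2.4 4.9
  endloop
 endfacet
 facet normal 0.264 -0.926 0.269
  outer loop
   vertex 4.2 3.8 5.8
   vertex 0.2 2.4 4.9
   vertex 1.2 1.9 2.2
  endloop
 endfacet
 facet normal -0.491 0.827 0.274
  outer loop
   vertex 2.9 4.8 2.5
   vertex 0.2 2.4 4.9
   vertex 5.7 5.6 5.1
  endloop
 endfacet
 facet normal -0.234 0.971 -0.047
  outer loop
   vertex 2.9 4.8 2.5
   vertex 5.7 5.6 5.1
   vertex 5.0 5.2 0.3
  endloop
 endfacet
 facet normal -0.780 0.497 -0.381
  outer loop
   vertex 2.9 4.8 2.5
   vertex 1.2 1.9 2.2
   vertex 0.2 2.4 4.9
  endloop
 endfacet
 facet normal -0.683 0.459 -0.568
  outer loop
   vertex 2.9 4.8 2.5
   vertex 5.0 5.2 0.3
   vertex 1.2 1.9 2.2
  endloop
 endfacet
 facet normal 0.592 -0.786 -0.181
  outer loop
   vertex 5.0 4.9 1.6
   vertex 1.2 1.9 2.2
   vertex 5.0 5.2 0.3
  endloop
 endfacet
 facet normal 0.608 -0.789 -0.091
  outer loop
   vertex 5.0 4.9 1.6
   vertex 4.2 3.8 5.8
   vertex 1.2 1.9 2.2
  endloop
 endfacet
 facet normal 0.903 -0.419 -0.097
  outer loop
   vertex 5.0 4.9 1.6
   vertex 5.0 5.2 0.3
   vertex 5.7 5.6 5.1
  endloop
 endfacet
 facet normal 0.763 -0.645 -0.024
  outer loop
   vertex 5.0 4.9 1.6
   vertex 5.7 5.6 5.1
   vertex 4.2 3.8 5.8
  endloop
 endfacet
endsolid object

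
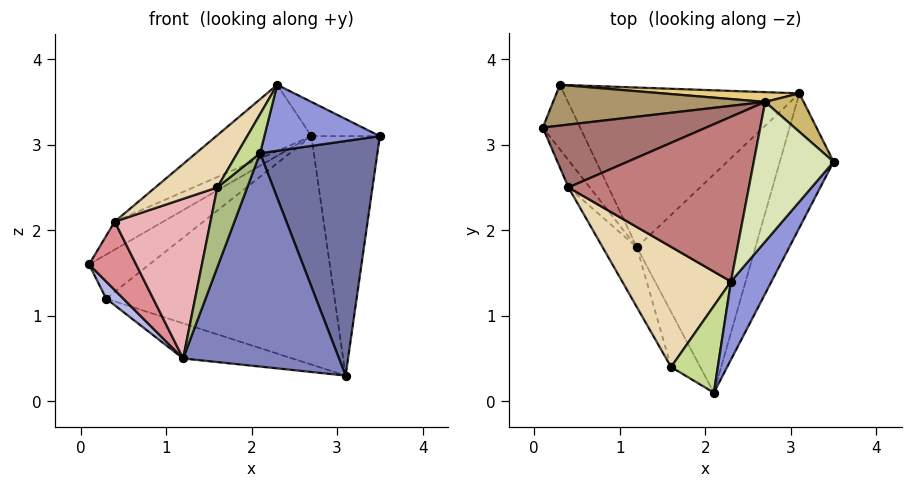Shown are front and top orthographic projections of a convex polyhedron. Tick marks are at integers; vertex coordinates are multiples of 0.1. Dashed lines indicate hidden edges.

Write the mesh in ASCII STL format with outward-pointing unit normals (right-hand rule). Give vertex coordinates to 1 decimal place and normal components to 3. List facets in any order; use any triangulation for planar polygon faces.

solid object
 facet normal 0.868 -0.432 -0.247
  outer loop
   vertex 3.1 3.6 0.3
   vertex 3.5 2.8 3.1
   vertex 2.1 0.1 2.9
  endloop
 endfacet
 facet normal 0.506 -0.603 -0.617
  outer loop
   vertex 1.2 1.8 0.5
   vertex 3.1 3.6 0.3
   vertex 2.1 0.1 2.9
  endloop
 endfacet
 facet normal 0.750 -0.426 0.505
  outer loop
   vertex 2.3 1.4 3.7
   vertex 2.1 0.1 2.9
   vertex 3.5 2.8 3.1
  endloop
 endfacet
 facet normal -0.791 -0.157 -0.591
  outer loop
   vertex 0.3 3.7 1.2
   vertex 1.2 1.8 0.5
   vertex 0.1 3.2 1.6
  endloop
 endfacet
 facet normal -0.293 0.205 -0.934
  outer loop
   vertex 0.3 3.7 1.2
   vertex 3.1 3.6 0.3
   vertex 1.2 1.8 0.5
  endloop
 endfacet
 facet normal -0.039 -0.822 -0.568
  outer loop
   vertex 1.6 0.4 2.5
   vertex 1.2 1.8 0.5
   vertex 2.1 0.1 2.9
  endloop
 endfacet
 facet normal -0.698 -0.294 0.652
  outer loop
   vertex 1.6 0.4 2.5
   vertex 2.1 0.1 2.9
   vertex 2.3 1.4 3.7
  endloop
 endfacet
 facet normal 0.204 0.233 0.951
  outer loop
   vertex 2.7 3.5 3.1
   vertex 2.3 1.4 3.7
   vertex 3.5 2.8 3.1
  endloop
 endfacet
 facet normal -0.430 0.663 0.613
  outer loop
   vertex 2.7 3.5 3.1
   vertex 0.3 3.7 1.2
   vertex 0.1 3.2 1.6
  endloop
 endfacet
 facet normal 0.654 0.747 0.120
  outer loop
   vertex 2.7 3.5 3.1
   vertex 3.5 2.8 3.1
   vertex 3.1 3.6 0.3
  endloop
 endfacet
 facet normal 0.049 0.998 0.043
  outer loop
   vertex 2.7 3.5 3.1
   vertex 3.1 3.6 0.3
   vertex 0.3 3.7 1.2
  endloop
 endfacet
 facet normal -0.708 -0.281 0.648
  outer loop
   vertex 0.4 2.5 2.1
   vertex 1.6 0.4 2.5
   vertex 2.3 1.4 3.7
  endloop
 endfacet
 facet normal -0.498 0.353 0.792
  outer loop
   vertex 0.4 2.5 2.1
   vertex 2.7 3.5 3.1
   vertex 0.1 3.2 1.6
  endloop
 endfacet
 facet normal -0.492 0.325 0.808
  outer loop
   vertex 0.4 2.5 2.1
   vertex 2.3 1.4 3.7
   vertex 2.7 3.5 3.1
  endloop
 endfacet
 facet normal -0.841 -0.503 -0.200
  outer loop
   vertex 0.4 2.5 2.1
   vertex 0.1 3.2 1.6
   vertex 1.2 1.8 0.5
  endloop
 endfacet
 facet normal -0.836 -0.514 -0.193
  outer loop
   vertex 0.4 2.5 2.1
   vertex 1.2 1.8 0.5
   vertex 1.6 0.4 2.5
  endloop
 endfacet
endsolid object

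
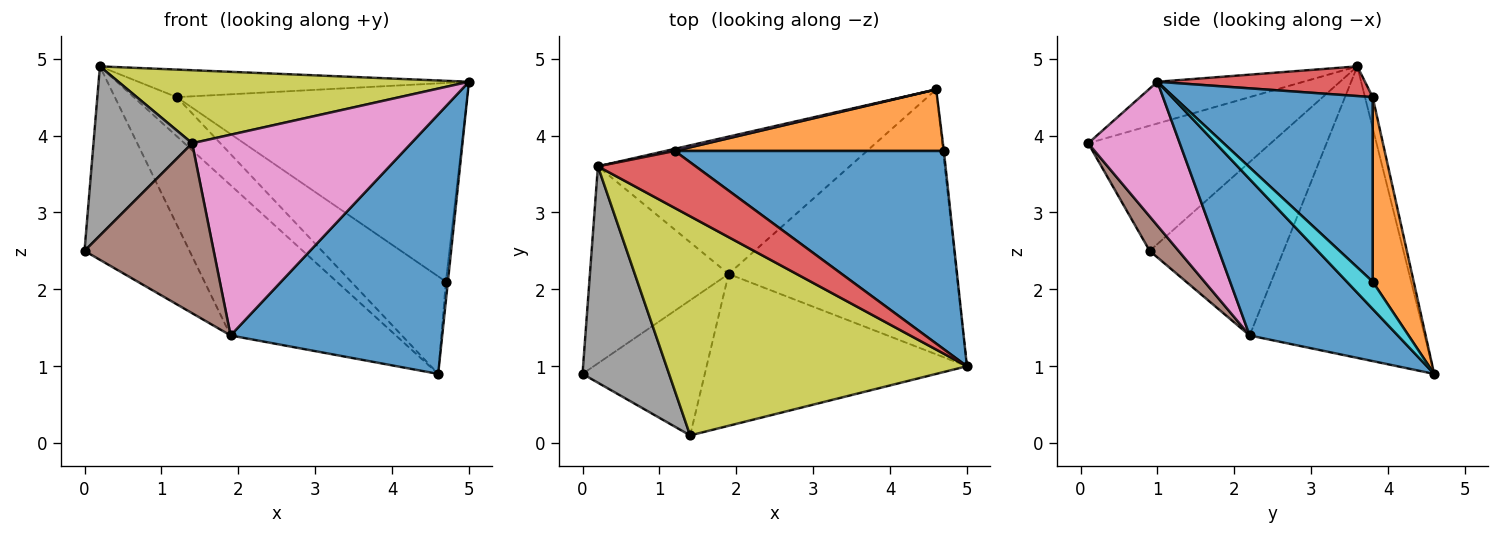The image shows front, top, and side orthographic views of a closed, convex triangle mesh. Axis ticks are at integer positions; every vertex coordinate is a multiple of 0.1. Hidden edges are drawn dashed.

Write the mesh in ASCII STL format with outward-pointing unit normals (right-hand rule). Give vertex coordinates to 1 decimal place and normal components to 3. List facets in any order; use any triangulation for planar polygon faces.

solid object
 facet normal 0.440 -0.628 -0.642
  outer loop
   vertex 1.9 2.2 1.4
   vertex 4.6 4.6 0.9
   vertex 5.0 1.0 4.7
  endloop
 endfacet
 facet normal -0.666 0.523 -0.532
  outer loop
   vertex 1.9 2.2 1.4
   vertex 0.0 0.9 2.5
   vertex 0.2 3.6 4.9
  endloop
 endfacet
 facet normal -0.616 0.582 -0.532
  outer loop
   vertex 1.9 2.2 1.4
   vertex 0.2 3.6 4.9
   vertex 4.6 4.6 0.9
  endloop
 endfacet
 facet normal 0.264 0.420 0.869
  outer loop
   vertex 1.2 3.8 4.5
   vertex 0.2 3.6 4.9
   vertex 5.0 1.0 4.7
  endloop
 endfacet
 facet normal -0.176 0.983 0.053
  outer loop
   vertex 1.2 3.8 4.5
   vertex 4.6 4.6 0.9
   vertex 0.2 3.6 4.9
  endloop
 endfacet
 facet normal 0.173 -0.771 -0.613
  outer loop
   vertex 1.4 0.1 3.9
   vertex 0.0 0.9 2.5
   vertex 1.9 2.2 1.4
  endloop
 endfacet
 facet normal 0.316 -0.757 -0.572
  outer loop
   vertex 1.4 0.1 3.9
   vertex 1.9 2.2 1.4
   vertex 5.0 1.0 4.7
  endloop
 endfacet
 facet normal -0.752 -0.406 0.520
  outer loop
   vertex 1.4 0.1 3.9
   vertex 0.2 3.6 4.9
   vertex 0.0 0.9 2.5
  endloop
 endfacet
 facet normal -0.131 -0.314 0.941
  outer loop
   vertex 1.4 0.1 3.9
   vertex 5.0 1.0 4.7
   vertex 0.2 3.6 4.9
  endloop
 endfacet
 facet normal 0.996 0.078 -0.031
  outer loop
   vertex 4.7 3.8 2.1
   vertex 5.0 1.0 4.7
   vertex 4.6 4.6 0.9
  endloop
 endfacet
 facet normal 0.436 0.637 0.636
  outer loop
   vertex 4.7 3.8 2.1
   vertex 1.2 3.8 4.5
   vertex 5.0 1.0 4.7
  endloop
 endfacet
 facet normal 0.344 0.794 0.501
  outer loop
   vertex 4.7 3.8 2.1
   vertex 4.6 4.6 0.9
   vertex 1.2 3.8 4.5
  endloop
 endfacet
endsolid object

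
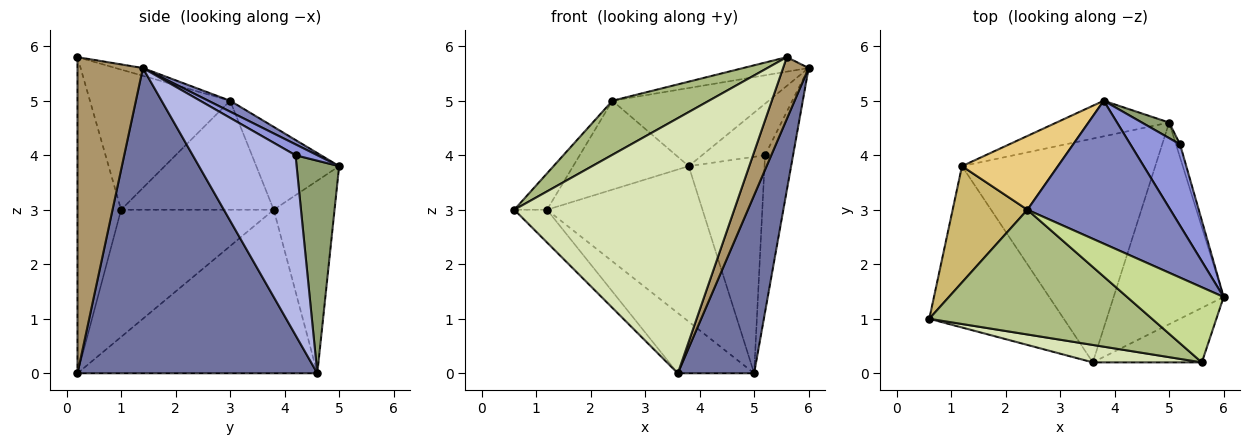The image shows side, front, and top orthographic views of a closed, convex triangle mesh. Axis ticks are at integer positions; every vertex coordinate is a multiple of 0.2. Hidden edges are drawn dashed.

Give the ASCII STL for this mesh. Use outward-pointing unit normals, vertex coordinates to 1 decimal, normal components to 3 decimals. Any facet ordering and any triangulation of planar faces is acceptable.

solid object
 facet normal 0.901 -0.287 -0.325
  outer loop
   vertex 5.0 4.6 0.0
   vertex 6.0 1.4 5.6
   vertex 3.6 0.2 0.0
  endloop
 endfacet
 facet normal 0.067 0.479 0.876
  outer loop
   vertex 2.4 3.0 5.0
   vertex 6.0 1.4 5.6
   vertex 3.8 5.0 3.8
  endloop
 endfacet
 facet normal 0.182 0.527 0.830
  outer loop
   vertex 5.2 4.2 4.0
   vertex 3.8 5.0 3.8
   vertex 6.0 1.4 5.6
  endloop
 endfacet
 facet normal 0.965 0.263 -0.022
  outer loop
   vertex 5.2 4.2 4.0
   vertex 6.0 1.4 5.6
   vertex 5.0 4.6 0.0
  endloop
 endfacet
 facet normal 0.488 0.870 0.063
  outer loop
   vertex 5.2 4.2 4.0
   vertex 5.0 4.6 0.0
   vertex 3.8 5.0 3.8
  endloop
 endfacet
 facet normal -0.500 -0.344 0.795
  outer loop
   vertex 5.6 0.2 5.8
   vertex 2.4 3.0 5.0
   vertex 0.6 1.0 3.0
  endloop
 endfacet
 facet normal -0.079 0.189 0.979
  outer loop
   vertex 5.6 0.2 5.8
   vertex 6.0 1.4 5.6
   vertex 2.4 3.0 5.0
  endloop
 endfacet
 facet normal -0.194 -0.979 0.067
  outer loop
   vertex 5.6 0.2 5.8
   vertex 0.6 1.0 3.0
   vertex 3.6 0.2 0.0
  endloop
 endfacet
 facet normal 0.887 -0.347 -0.306
  outer loop
   vertex 5.6 0.2 5.8
   vertex 3.6 0.2 0.0
   vertex 6.0 1.4 5.6
  endloop
 endfacet
 facet normal -0.812 0.174 0.557
  outer loop
   vertex 1.2 3.8 3.0
   vertex 0.6 1.0 3.0
   vertex 2.4 3.0 5.0
  endloop
 endfacet
 facet normal -0.483 0.674 0.559
  outer loop
   vertex 1.2 3.8 3.0
   vertex 2.4 3.0 5.0
   vertex 3.8 5.0 3.8
  endloop
 endfacet
 facet normal -0.356 0.911 -0.208
  outer loop
   vertex 1.2 3.8 3.0
   vertex 3.8 5.0 3.8
   vertex 5.0 4.6 0.0
  endloop
 endfacet
 facet normal -0.680 0.146 -0.719
  outer loop
   vertex 1.2 3.8 3.0
   vertex 3.6 0.2 0.0
   vertex 0.6 1.0 3.0
  endloop
 endfacet
 facet normal -0.633 0.201 -0.748
  outer loop
   vertex 1.2 3.8 3.0
   vertex 5.0 4.6 0.0
   vertex 3.6 0.2 0.0
  endloop
 endfacet
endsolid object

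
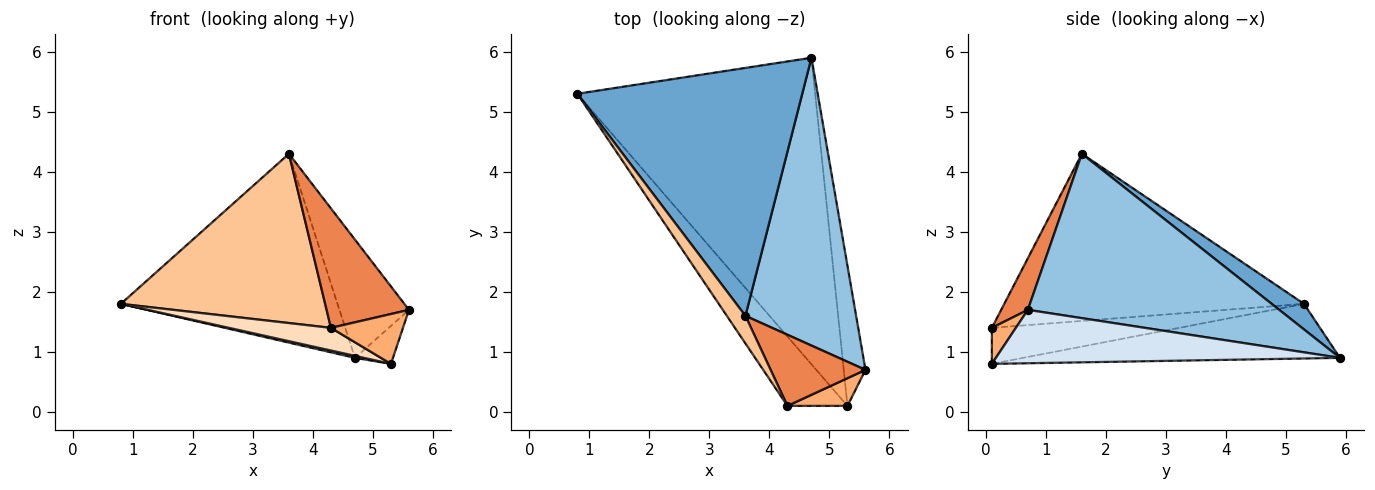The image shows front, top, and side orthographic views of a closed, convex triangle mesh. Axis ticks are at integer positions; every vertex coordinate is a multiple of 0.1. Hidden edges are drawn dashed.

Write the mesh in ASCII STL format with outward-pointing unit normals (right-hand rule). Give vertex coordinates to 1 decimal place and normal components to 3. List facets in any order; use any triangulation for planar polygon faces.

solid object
 facet normal 0.090 0.603 0.792
  outer loop
   vertex 3.6 1.6 4.3
   vertex 4.7 5.9 0.9
   vertex 0.8 5.3 1.8
  endloop
 endfacet
 facet normal 0.808 0.224 0.544
  outer loop
   vertex 3.6 1.6 4.3
   vertex 5.6 0.7 1.7
   vertex 4.7 5.9 0.9
  endloop
 endfacet
 facet normal -0.224 -0.006 -0.975
  outer loop
   vertex 5.3 0.1 0.8
   vertex 0.8 5.3 1.8
   vertex 4.7 5.9 0.9
  endloop
 endfacet
 facet normal 0.921 0.102 -0.375
  outer loop
   vertex 5.3 0.1 0.8
   vertex 4.7 5.9 0.9
   vertex 5.6 0.7 1.7
  endloop
 endfacet
 facet normal 0.268 -0.828 0.493
  outer loop
   vertex 4.3 0.1 1.4
   vertex 5.6 0.7 1.7
   vertex 3.6 1.6 4.3
  endloop
 endfacet
 facet normal 0.280 -0.839 0.466
  outer loop
   vertex 4.3 0.1 1.4
   vertex 5.3 0.1 0.8
   vertex 5.6 0.7 1.7
  endloop
 endfacet
 facet normal -0.823 -0.561 0.091
  outer loop
   vertex 4.3 0.1 1.4
   vertex 3.6 1.6 4.3
   vertex 0.8 5.3 1.8
  endloop
 endfacet
 facet normal -0.495 -0.270 -0.826
  outer loop
   vertex 4.3 0.1 1.4
   vertex 0.8 5.3 1.8
   vertex 5.3 0.1 0.8
  endloop
 endfacet
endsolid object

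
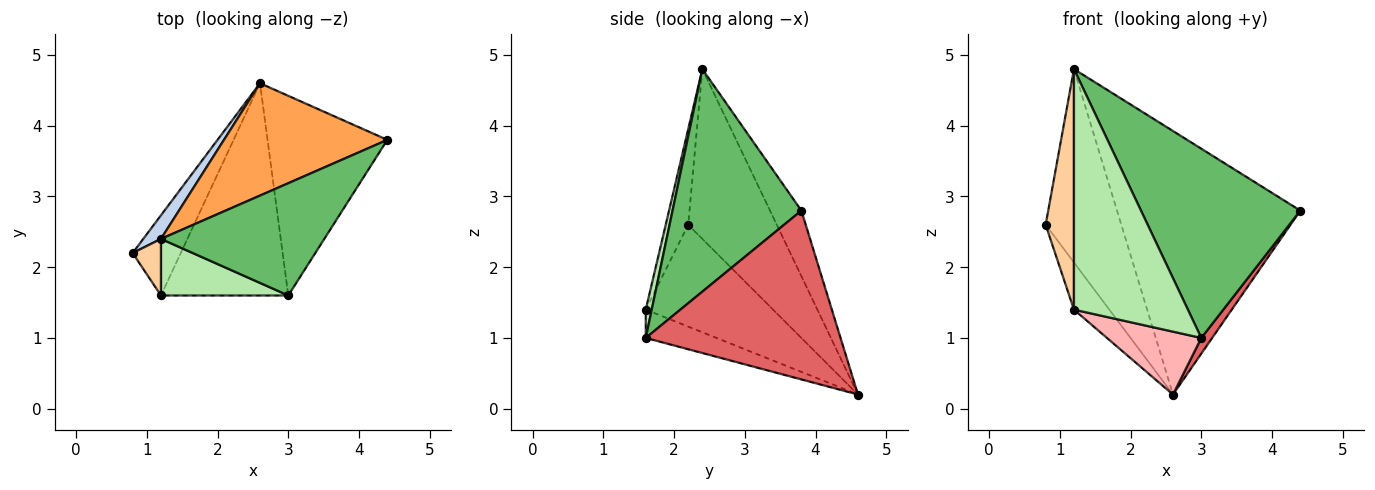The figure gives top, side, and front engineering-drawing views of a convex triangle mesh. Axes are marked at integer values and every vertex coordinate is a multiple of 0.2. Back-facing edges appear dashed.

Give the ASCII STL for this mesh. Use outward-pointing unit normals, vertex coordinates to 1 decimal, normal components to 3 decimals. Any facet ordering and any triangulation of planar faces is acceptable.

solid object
 facet normal -0.877 0.244 -0.414
  outer loop
   vertex 1.2 1.6 1.4
   vertex 0.8 2.2 2.6
   vertex 2.6 4.6 0.2
  endloop
 endfacet
 facet normal -0.758 0.647 0.079
  outer loop
   vertex 1.2 2.4 4.8
   vertex 2.6 4.6 0.2
   vertex 0.8 2.2 2.6
  endloop
 endfacet
 facet normal -0.156 0.909 0.387
  outer loop
   vertex 1.2 2.4 4.8
   vertex 4.4 3.8 2.8
   vertex 2.6 4.6 0.2
  endloop
 endfacet
 facet normal -0.612 -0.770 0.181
  outer loop
   vertex 1.2 2.4 4.8
   vertex 0.8 2.2 2.6
   vertex 1.2 1.6 1.4
  endloop
 endfacet
 facet normal 0.571 -0.706 0.419
  outer loop
   vertex 3.0 1.6 1.0
   vertex 4.4 3.8 2.8
   vertex 1.2 2.4 4.8
  endloop
 endfacet
 facet normal 0.051 -0.972 0.229
  outer loop
   vertex 3.0 1.6 1.0
   vertex 1.2 2.4 4.8
   vertex 1.2 1.6 1.4
  endloop
 endfacet
 facet normal 0.815 -0.046 -0.578
  outer loop
   vertex 3.0 1.6 1.0
   vertex 2.6 4.6 0.2
   vertex 4.4 3.8 2.8
  endloop
 endfacet
 facet normal -0.208 -0.278 -0.938
  outer loop
   vertex 3.0 1.6 1.0
   vertex 1.2 1.6 1.4
   vertex 2.6 4.6 0.2
  endloop
 endfacet
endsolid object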